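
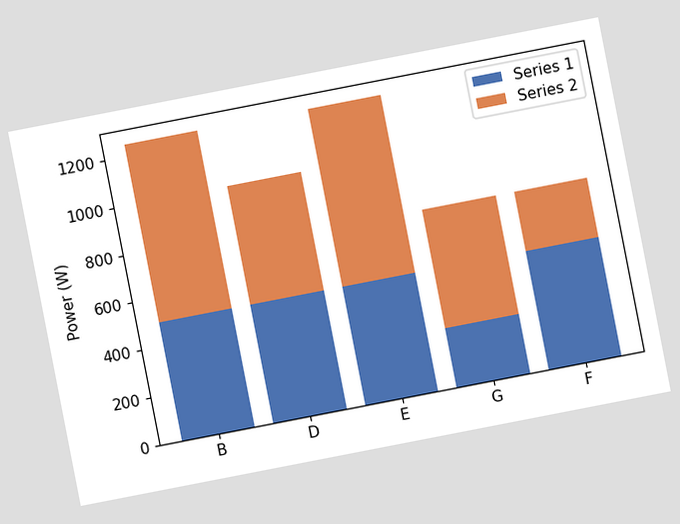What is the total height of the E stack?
1250W

The chart is tilted about 11° counter-clockwise. The E stack's top reaches 1250W on the y-axis.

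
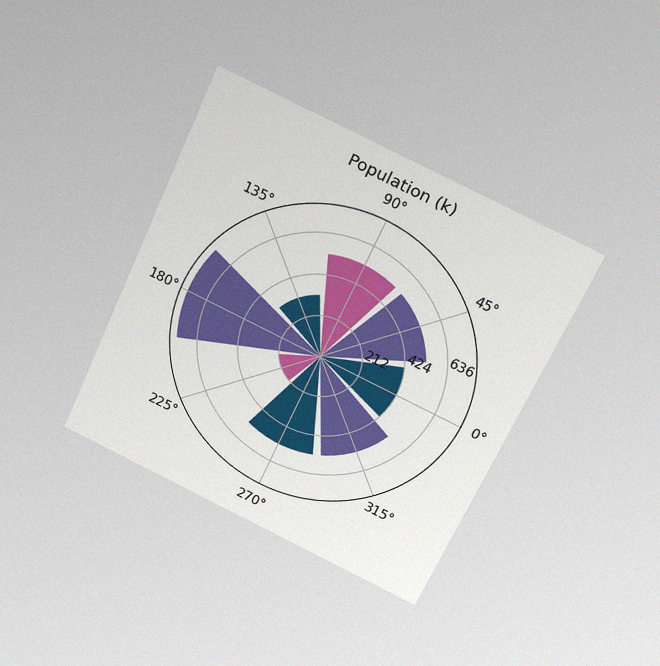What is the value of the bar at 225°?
212k

The chart is tilted about 24° clockwise and viewed slightly from above, with some photo noise. The bar at 225° reaches 212k on the radial axis.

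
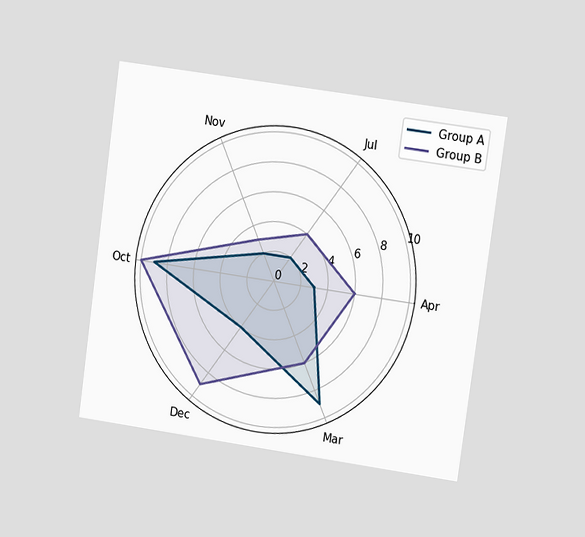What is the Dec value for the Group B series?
The chart is tilted about 8° clockwise and viewed at a slight angle. On the Dec axis, Group B reaches 9.

9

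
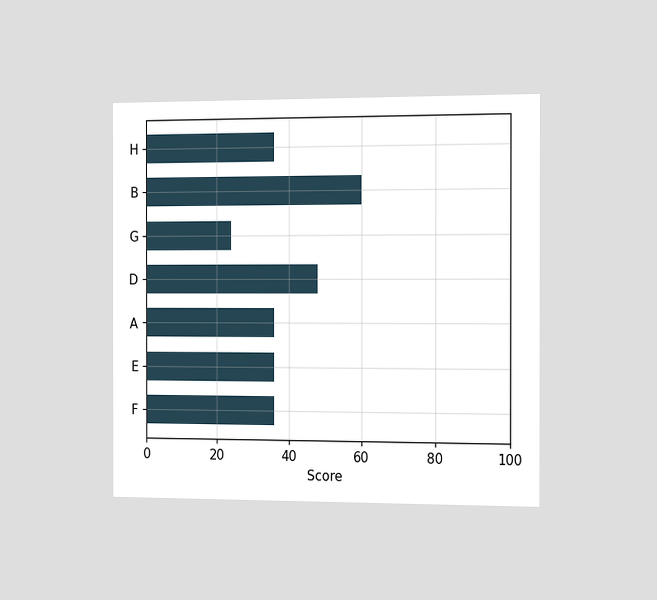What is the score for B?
The chart is viewed slightly from the right. Reading along the chart's x-axis, the B bar reaches 60.

60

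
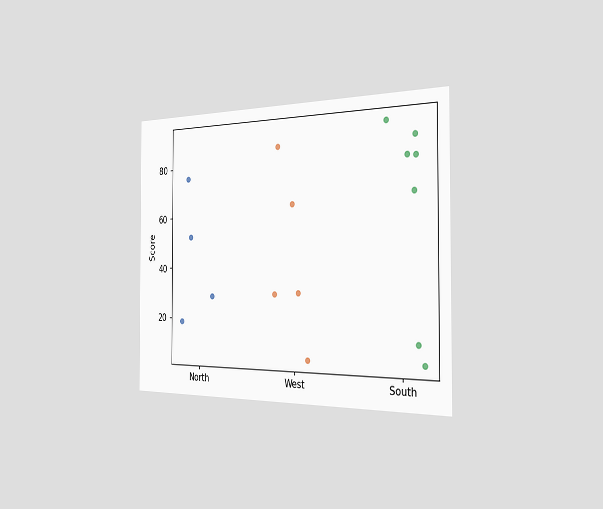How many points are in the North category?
The chart is viewed slightly from the right. Counting the markers in the North column gives 4.

4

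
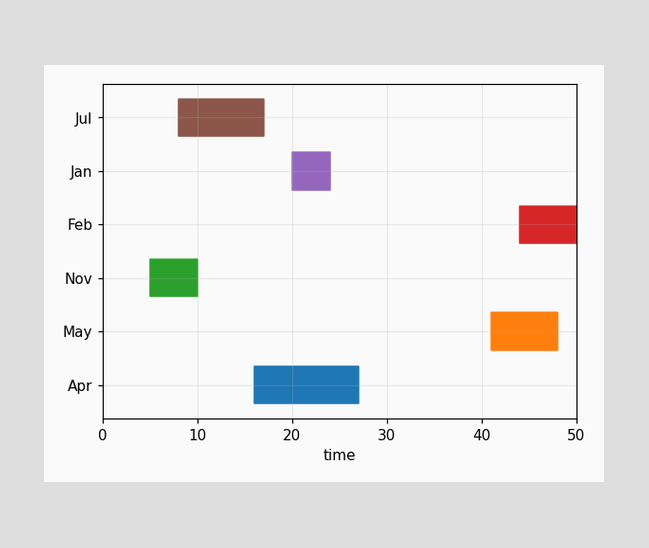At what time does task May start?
The May bar begins at t=41.

41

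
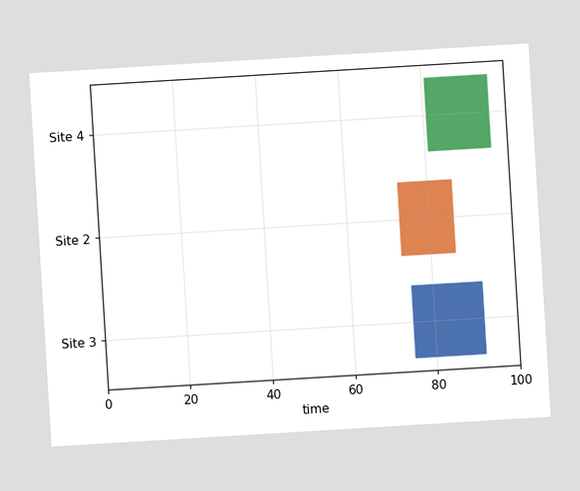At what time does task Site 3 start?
The chart is tilted about 3° counter-clockwise. The Site 3 bar begins at t=75.

75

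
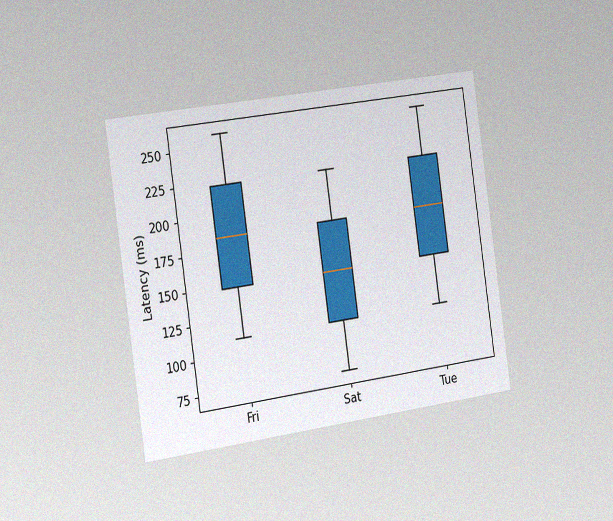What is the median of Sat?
The chart is tilted about 8° counter-clockwise and viewed slightly from the left, with some photo noise. The median line in the Sat box sits at 148ms.

148ms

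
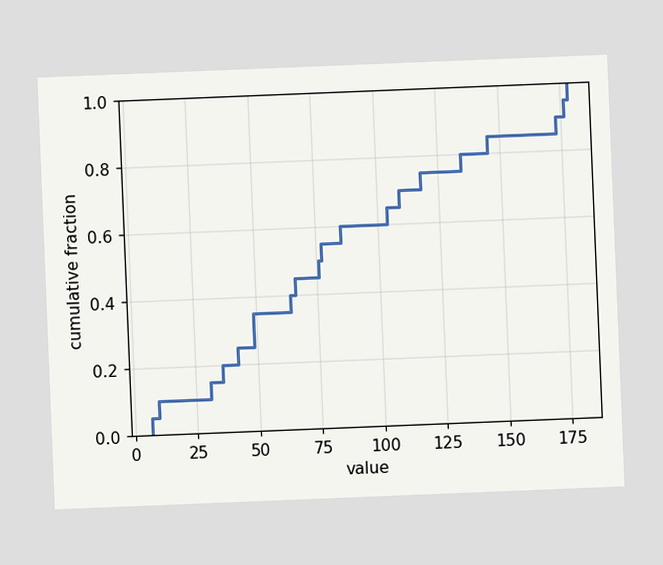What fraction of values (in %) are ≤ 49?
35%

The chart is tilted about 2° counter-clockwise. At x=49 the ECDF step is at 35%.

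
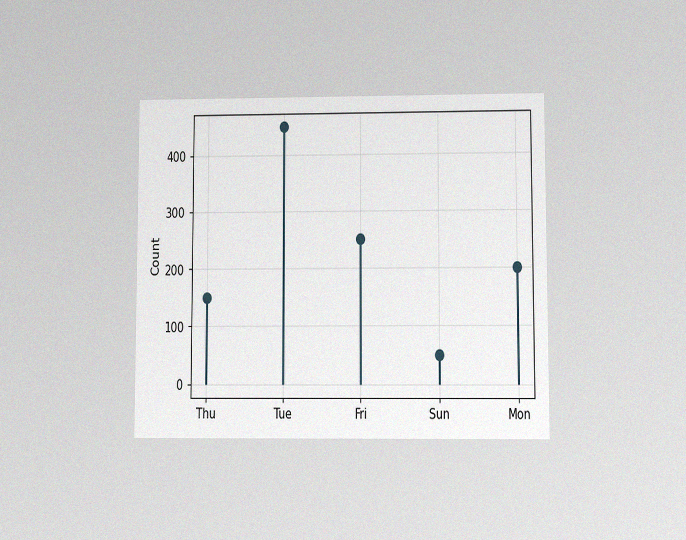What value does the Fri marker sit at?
The chart is viewed at a slight angle, with some photo noise. The Fri marker sits at 250.

250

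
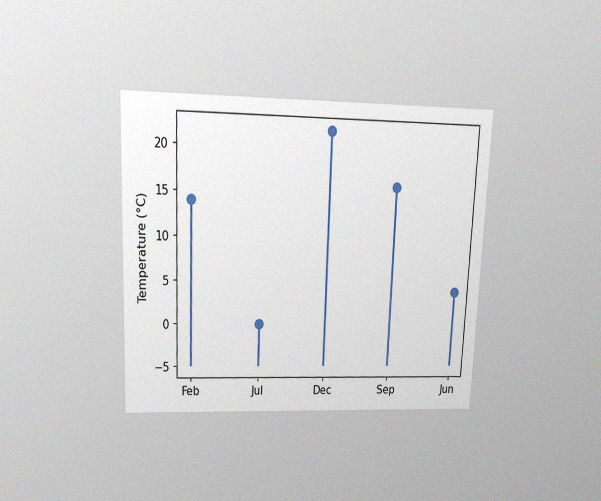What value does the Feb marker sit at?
The chart is tilted about 2° clockwise and viewed at a slight angle, with some photo noise. The Feb marker sits at 14°C.

14°C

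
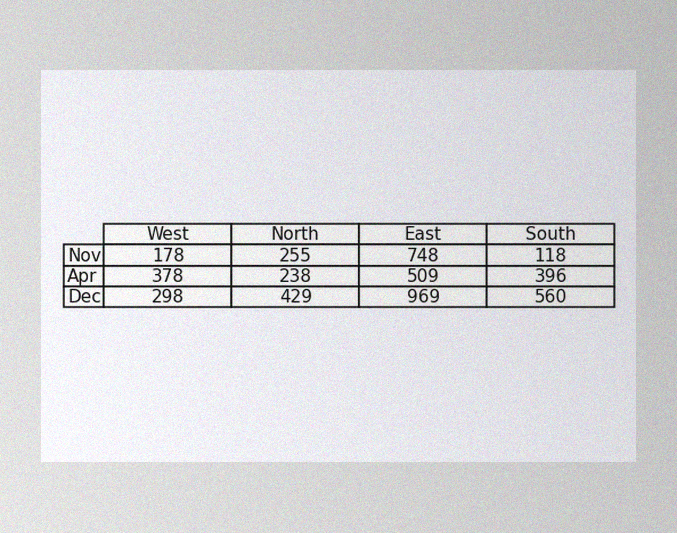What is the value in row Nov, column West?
178

The image has some photo noise and uneven lighting. The (Nov, West) cell reads 178.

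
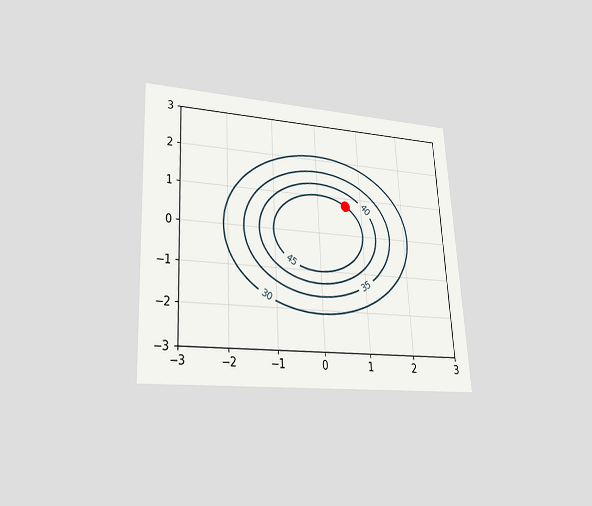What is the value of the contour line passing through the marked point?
45

The chart is tilted about 3° counter-clockwise and viewed at a slight angle. The marked point sits on the contour labelled 45.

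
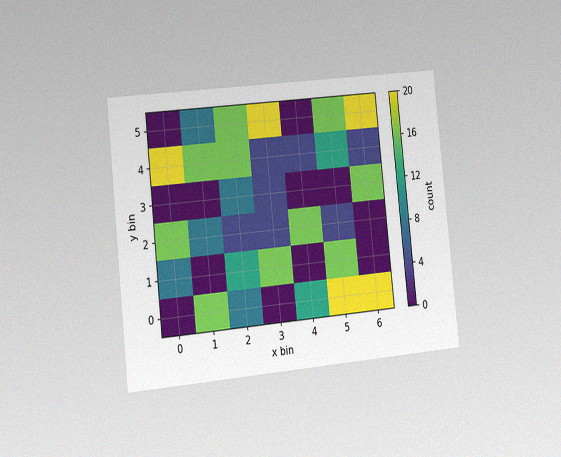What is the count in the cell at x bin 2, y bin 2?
The chart is tilted about 6° counter-clockwise and viewed slightly from the left, with some photo noise. Matching the cell (2, 2) against the colorbar gives 4.

4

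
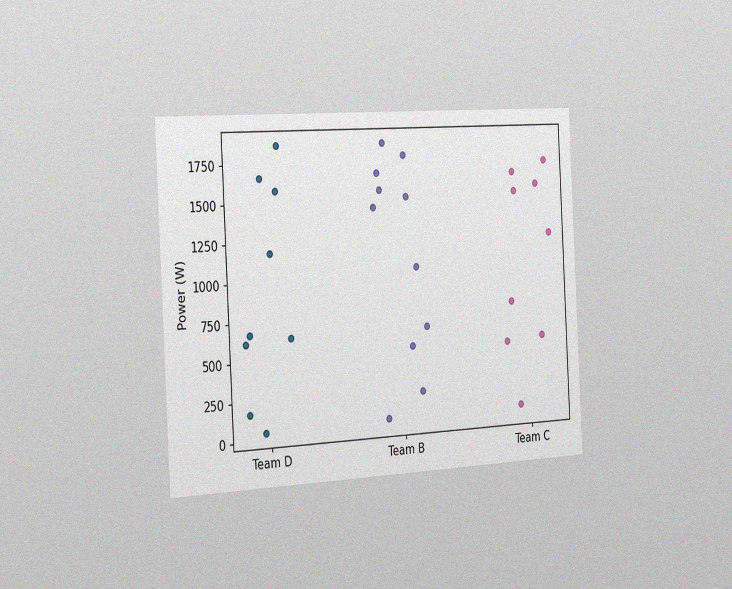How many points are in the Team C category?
9

The chart is tilted about 3° counter-clockwise and viewed slightly from the left, with some photo noise. Counting the markers in the Team C column gives 9.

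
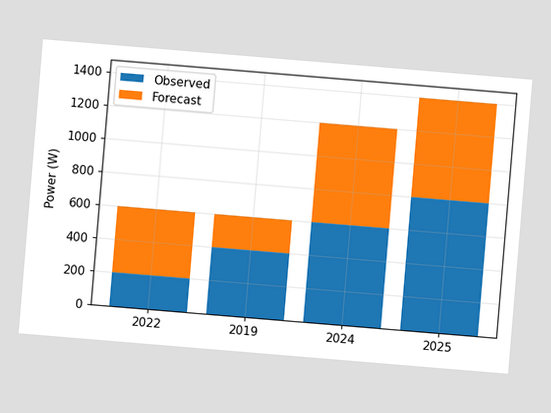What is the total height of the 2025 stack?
1400W

The chart is tilted about 5° clockwise. The 2025 stack's top reaches 1400W on the y-axis.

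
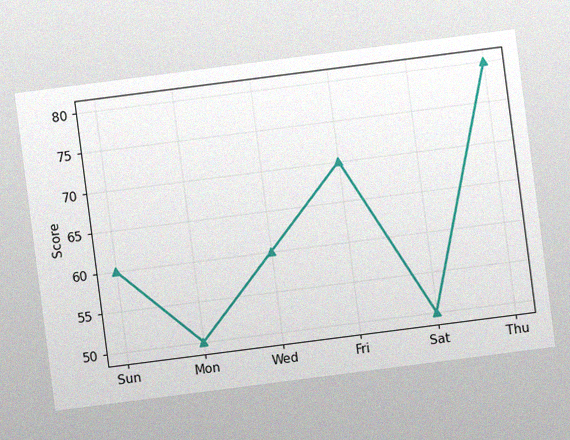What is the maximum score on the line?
The chart is tilted about 7° counter-clockwise, with some photo noise. The highest point is at Thu, and reading across to the y-axis gives 80.

80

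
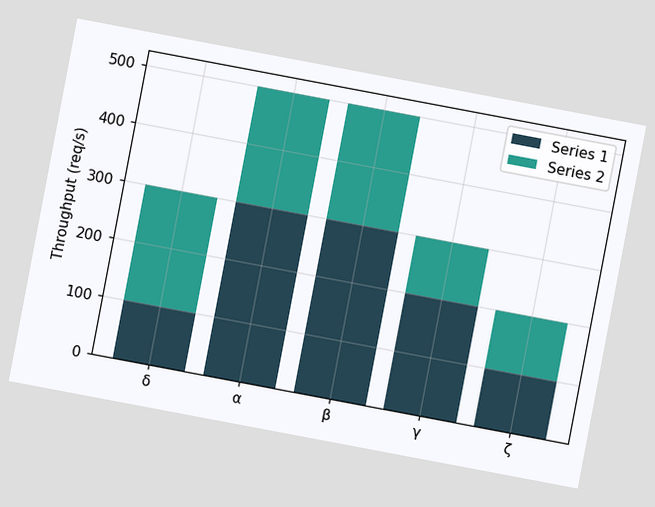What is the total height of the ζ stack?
200req/s

The chart is tilted about 11° clockwise. The ζ stack's top reaches 200req/s on the y-axis.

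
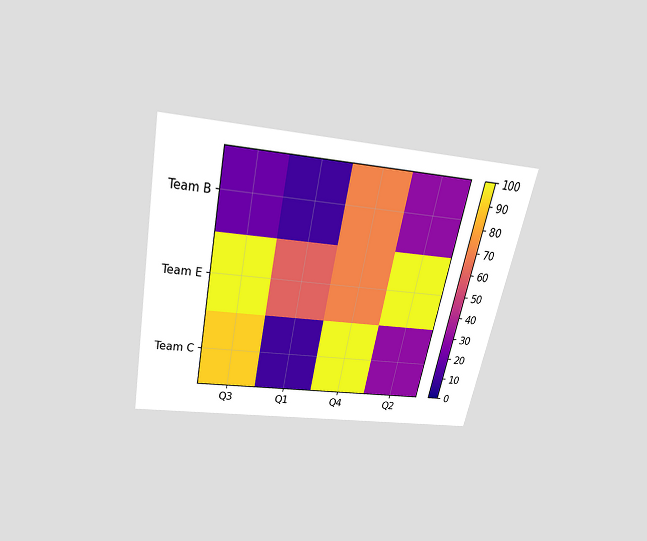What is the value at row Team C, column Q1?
10

The chart is tilted about 11° clockwise and viewed slightly from above. Matching cell (Team C, Q1) against the colorbar gives 10.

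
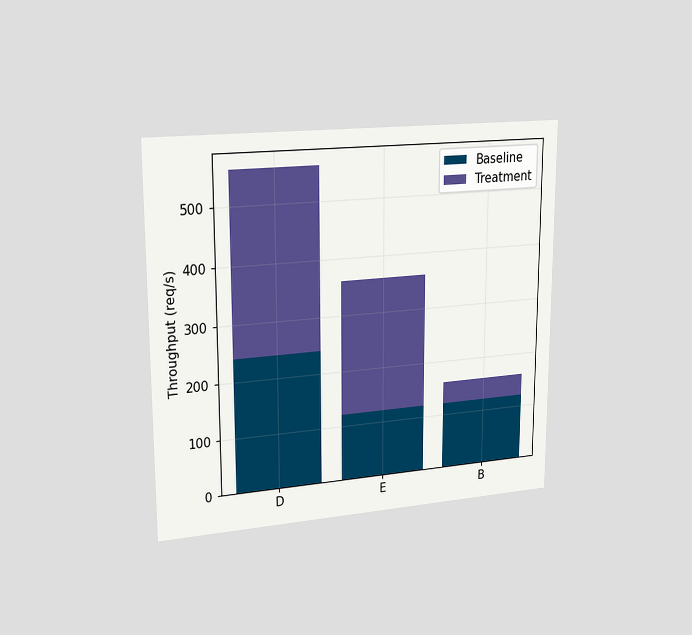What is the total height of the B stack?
The chart is viewed slightly from the left. The B stack's top reaches 160req/s on the y-axis.

160req/s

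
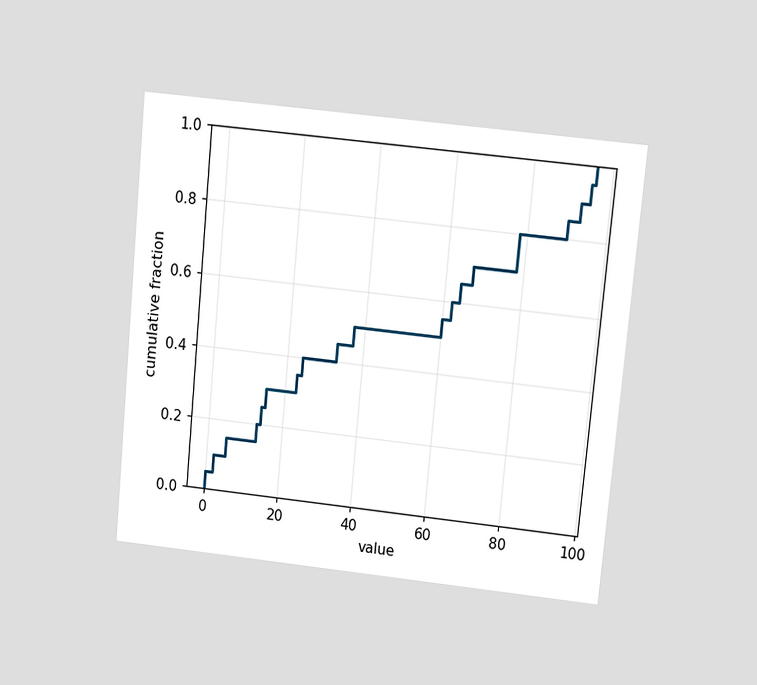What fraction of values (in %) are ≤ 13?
20%

The chart is tilted about 5° clockwise and viewed slightly from above. At x=13 the ECDF step is at 20%.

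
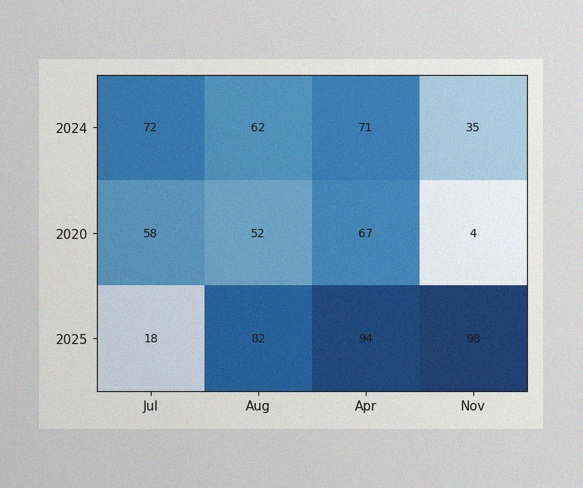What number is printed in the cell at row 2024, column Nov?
35

The image has some photo noise and uneven lighting. The (2024, Nov) cell reads 35.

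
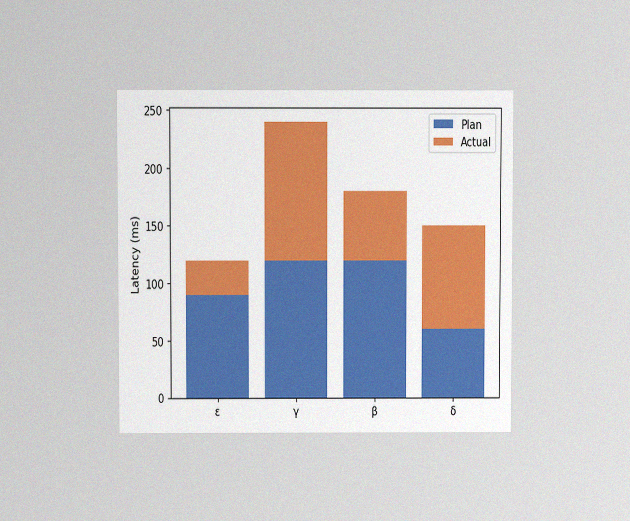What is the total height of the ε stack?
120ms

The chart is viewed at a slight angle, with some photo noise. The ε stack's top reaches 120ms on the y-axis.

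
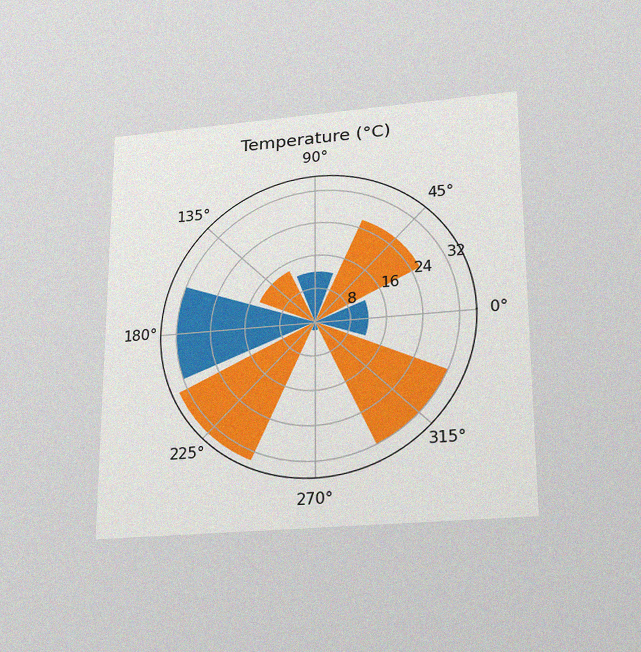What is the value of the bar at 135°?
14°C

The chart is viewed slightly from below, with some photo noise. The bar at 135° reaches 14°C on the radial axis.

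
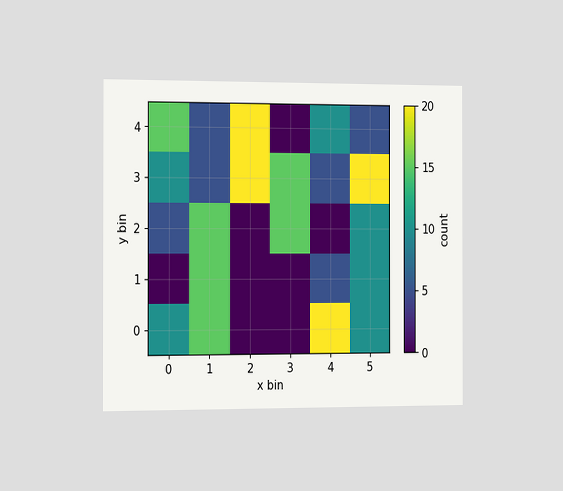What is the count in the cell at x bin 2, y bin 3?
20

The chart is viewed slightly from the left. Matching the cell (2, 3) against the colorbar gives 20.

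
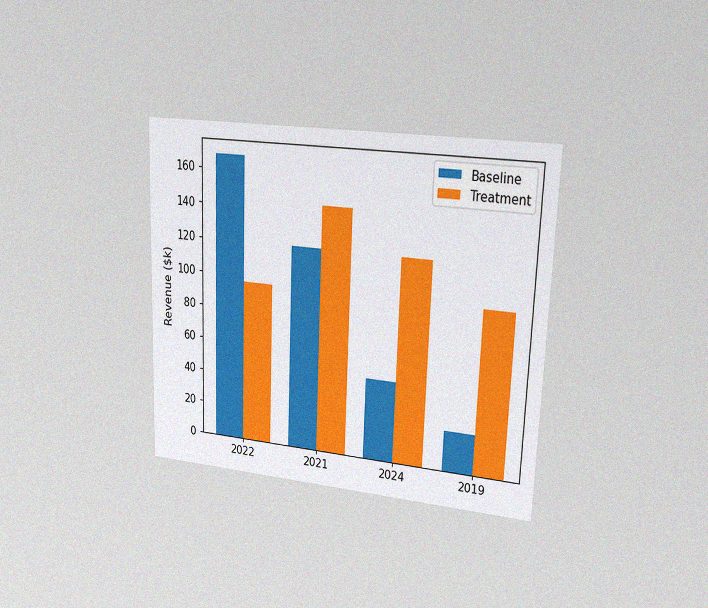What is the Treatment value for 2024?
The chart is tilted about 2° clockwise and viewed slightly from the right, with some photo noise. The Treatment bar at 2024 reaches $120k on the y-axis.

$120k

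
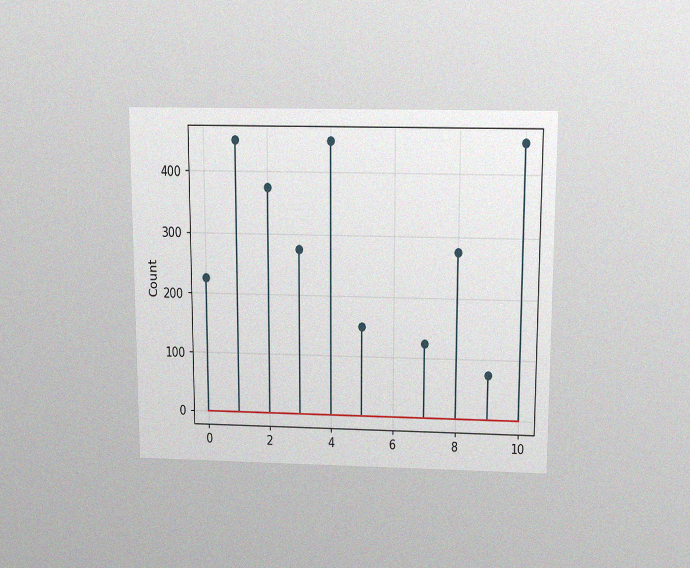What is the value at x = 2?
The chart is viewed slightly from above, with some photo noise. The stem at x=2 reaches 375.

375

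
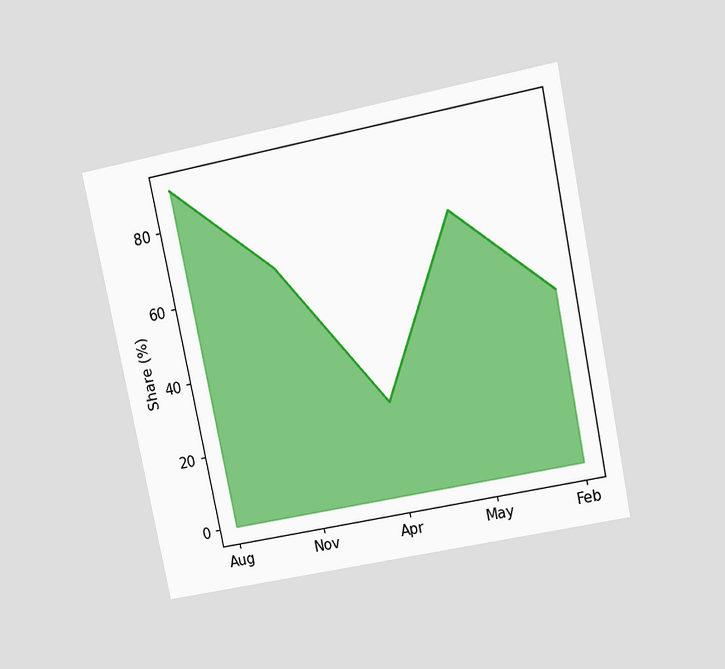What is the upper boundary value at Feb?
The chart is tilted about 11° counter-clockwise and viewed at a slight angle. At Feb the upper boundary is at 45%.

45%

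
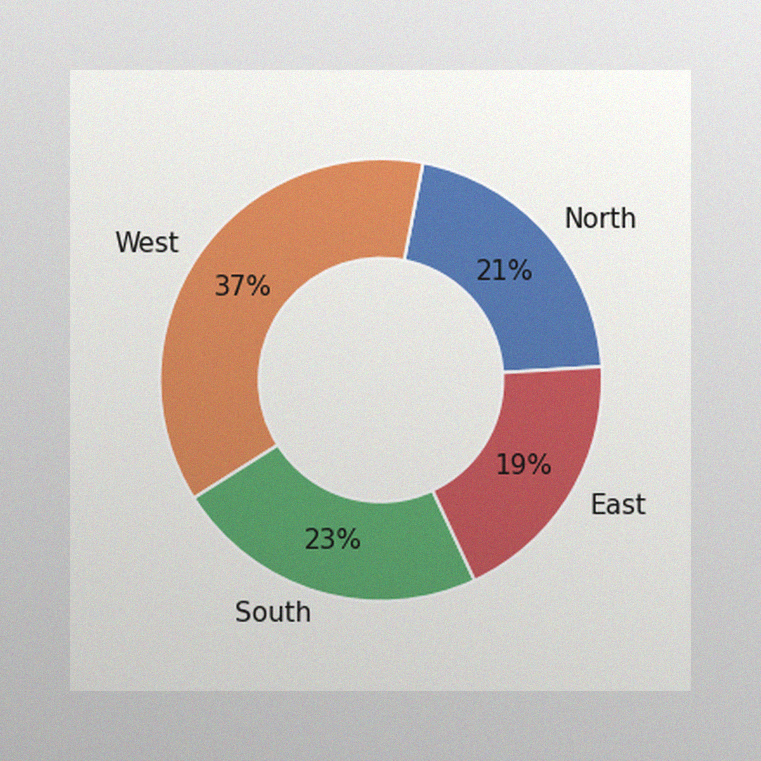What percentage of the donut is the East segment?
19%

The image has some photo noise and uneven lighting. The East segment takes up 19% of the ring.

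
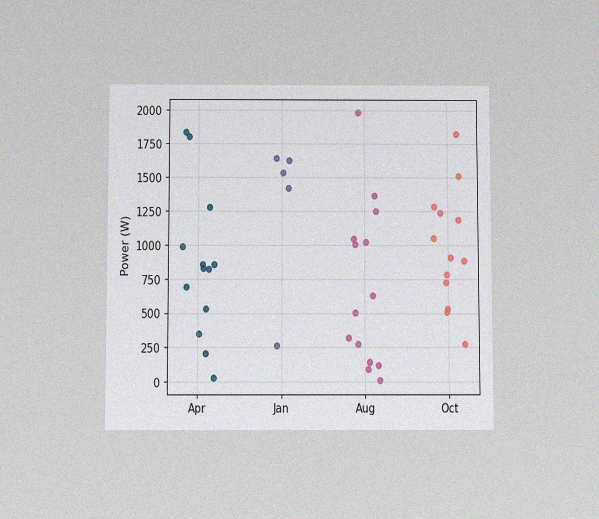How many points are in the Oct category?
13

The chart is viewed slightly from below, with some photo noise. Counting the markers in the Oct column gives 13.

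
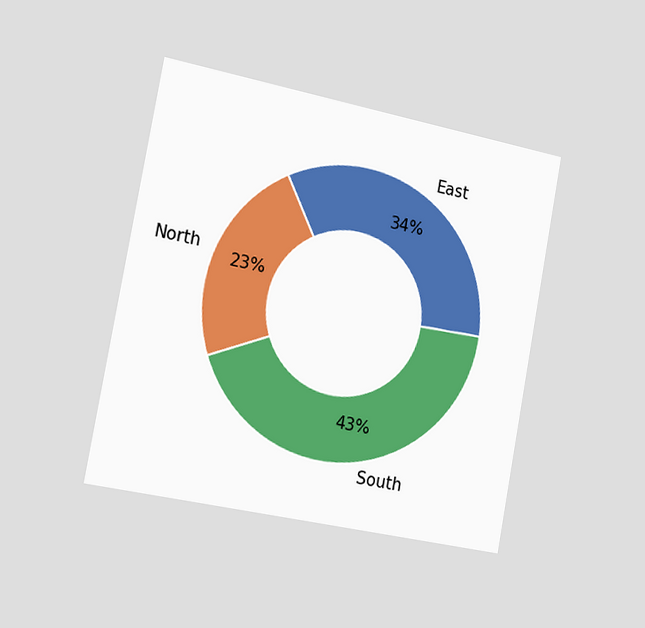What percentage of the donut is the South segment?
43%

The chart is tilted about 11° clockwise and viewed slightly from the left. The South segment takes up 43% of the ring.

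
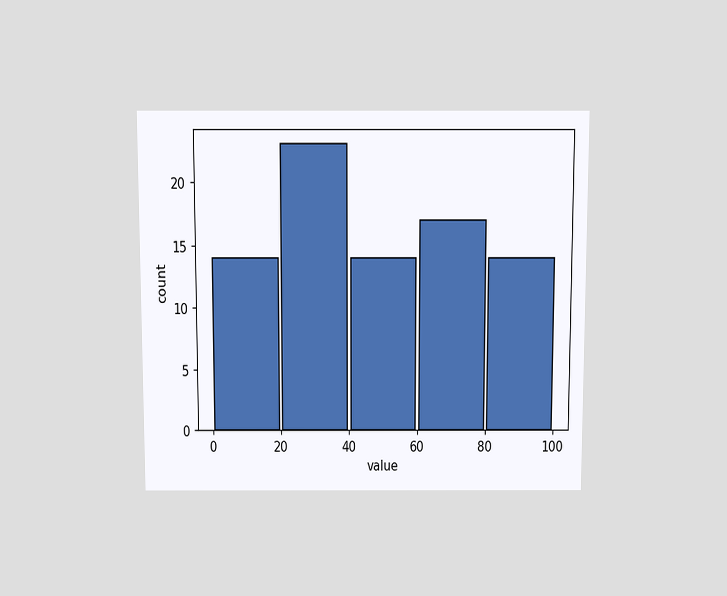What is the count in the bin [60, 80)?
The chart is viewed slightly from above. The [60, 80) bin has height 17.

17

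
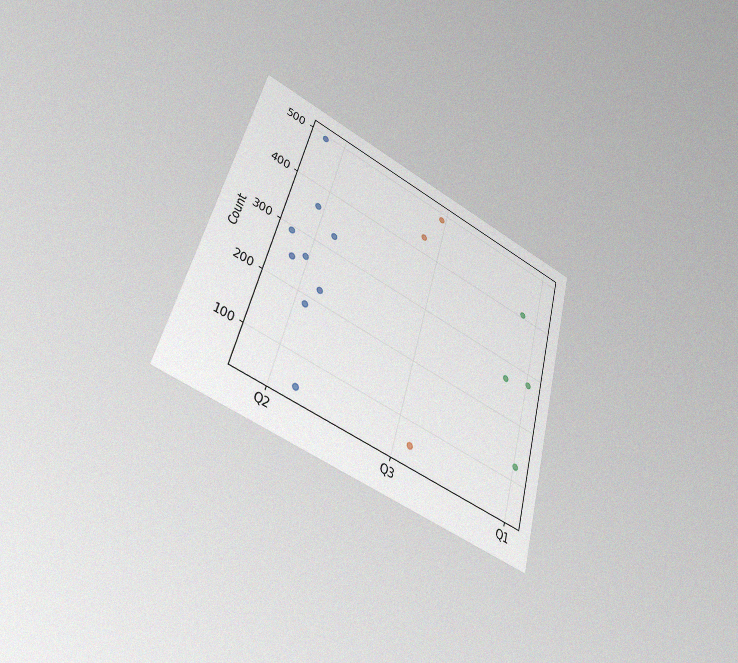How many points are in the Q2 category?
The chart is tilted about 16° clockwise and viewed at a slight angle, with some photo noise. Counting the markers in the Q2 column gives 9.

9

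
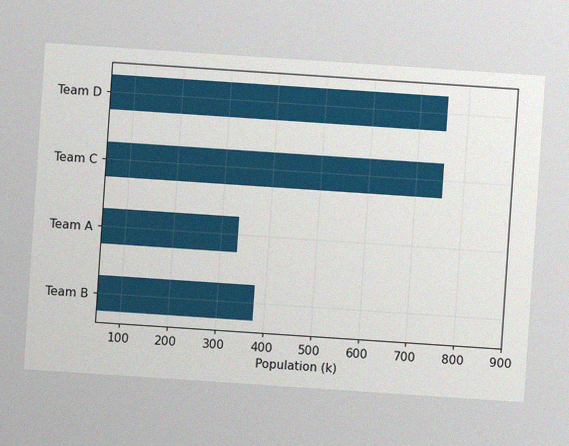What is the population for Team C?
756k

The chart is tilted about 4° clockwise, with some photo noise. Reading along the chart's x-axis, the Team C bar reaches 756k.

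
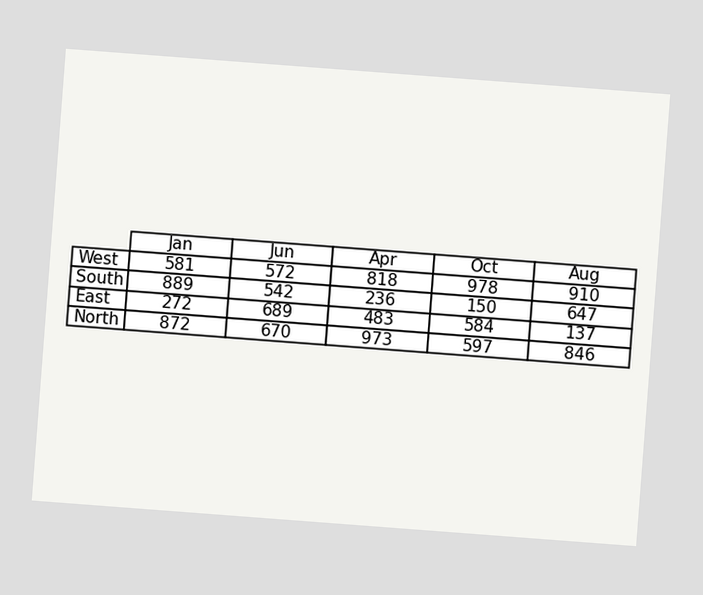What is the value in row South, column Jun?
The chart is tilted about 4° clockwise. The (South, Jun) cell reads 542.

542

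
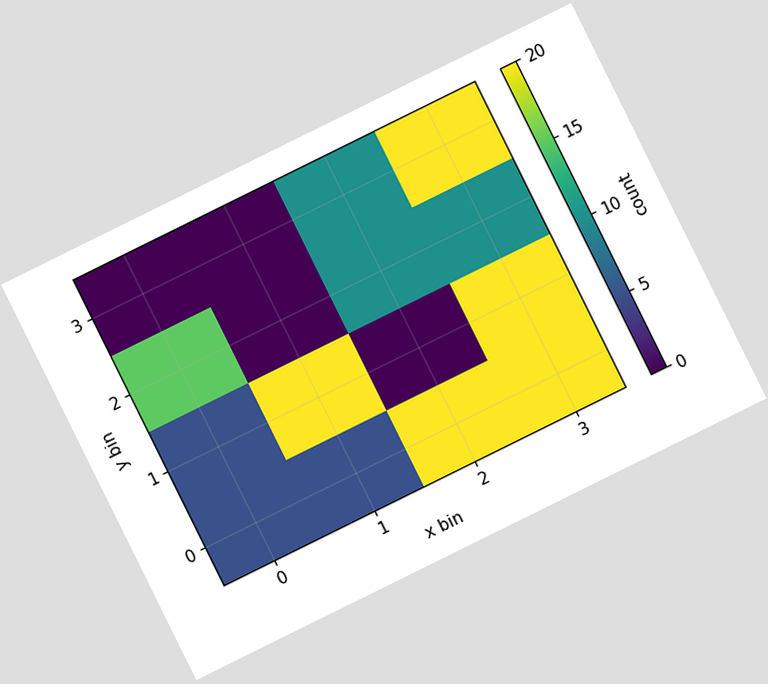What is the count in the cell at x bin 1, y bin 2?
The chart is tilted about 26° counter-clockwise. Matching the cell (1, 2) against the colorbar gives 0.

0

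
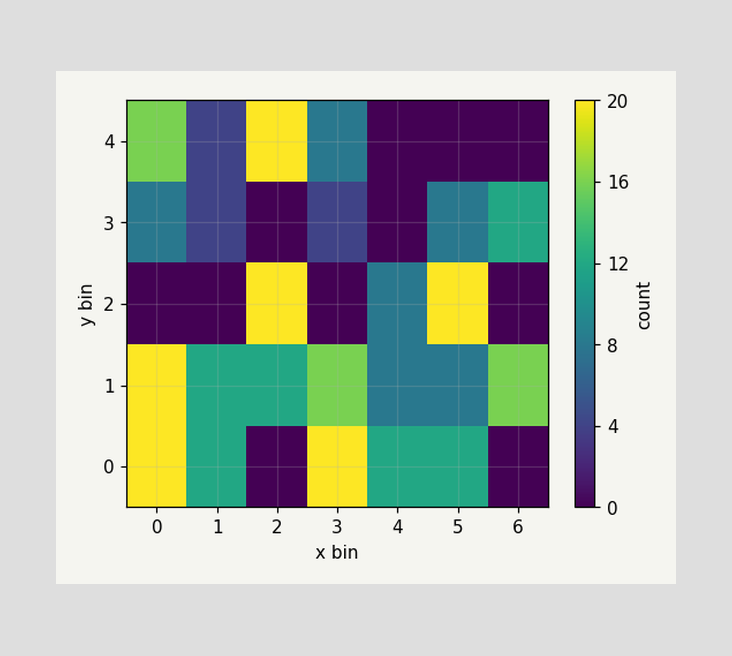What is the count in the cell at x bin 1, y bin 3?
Matching the cell (1, 3) against the colorbar gives 4.

4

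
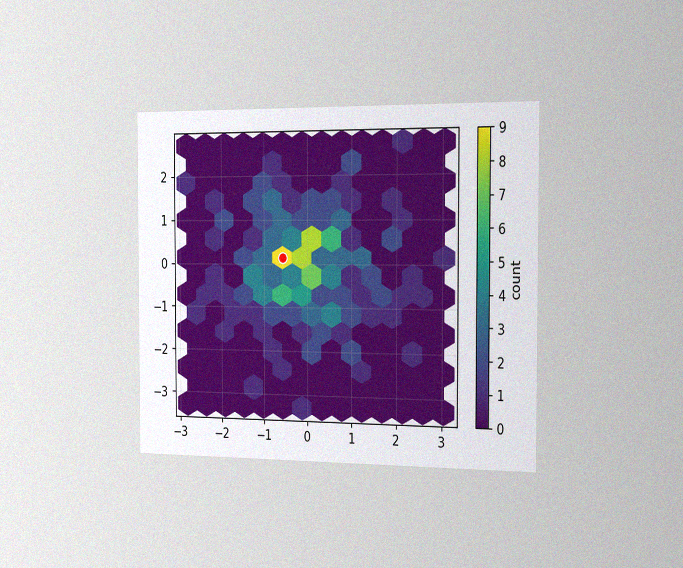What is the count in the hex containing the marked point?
9

The chart is viewed slightly from the right, with some photo noise. The marked hex reads 9 on the colorbar.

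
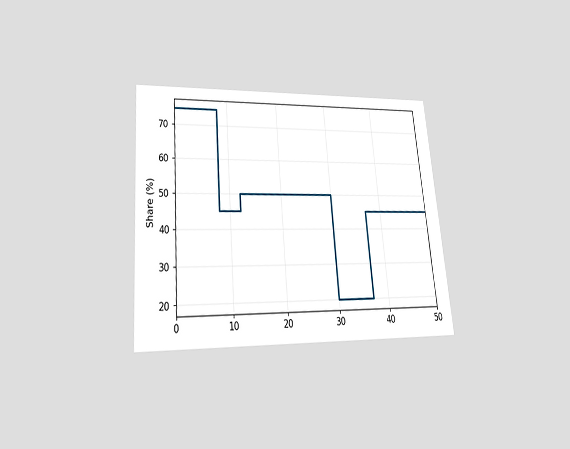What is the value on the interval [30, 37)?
The chart is tilted about 5° counter-clockwise and viewed slightly from below. On [30, 37) the step sits at 20%.

20%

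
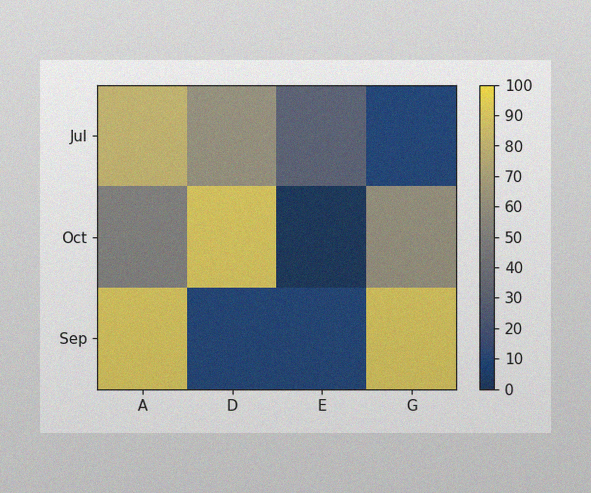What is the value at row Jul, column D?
60

The image has some photo noise and uneven lighting. Matching cell (Jul, D) against the colorbar gives 60.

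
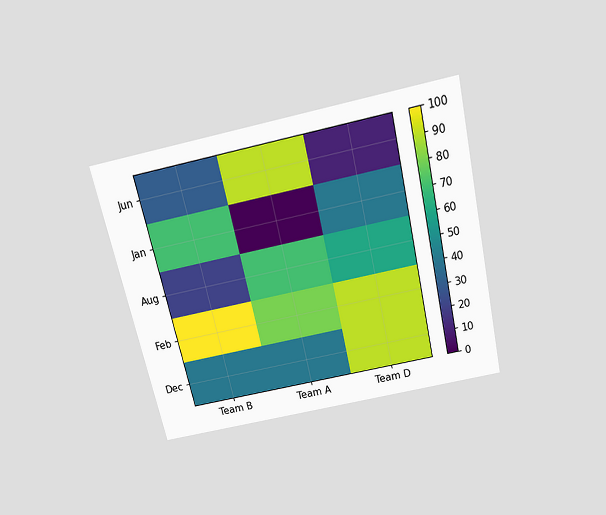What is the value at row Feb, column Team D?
The chart is tilted about 13° counter-clockwise and viewed slightly from above. Matching cell (Feb, Team D) against the colorbar gives 90.

90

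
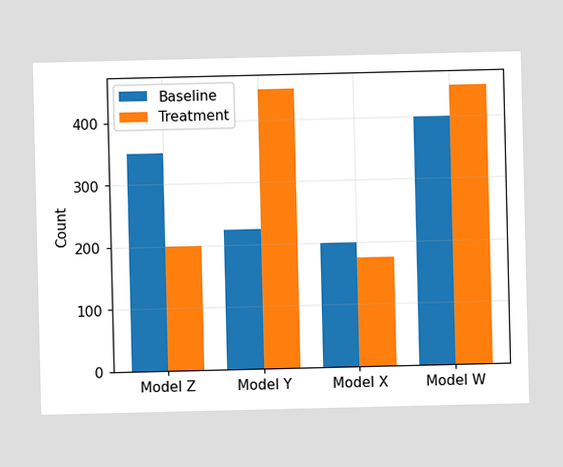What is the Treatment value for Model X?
The Treatment bar at Model X reaches 175 on the y-axis.

175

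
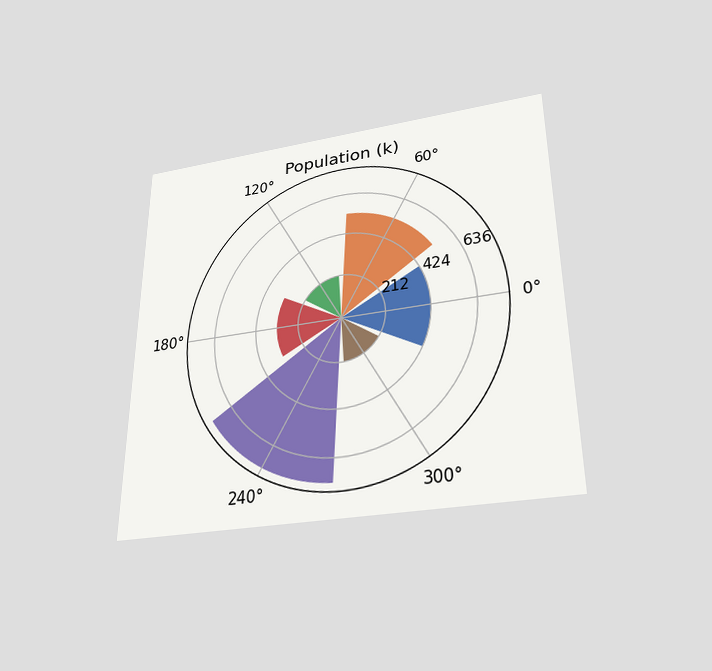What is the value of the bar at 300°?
The chart is viewed slightly from below. The bar at 300° reaches 212k on the radial axis.

212k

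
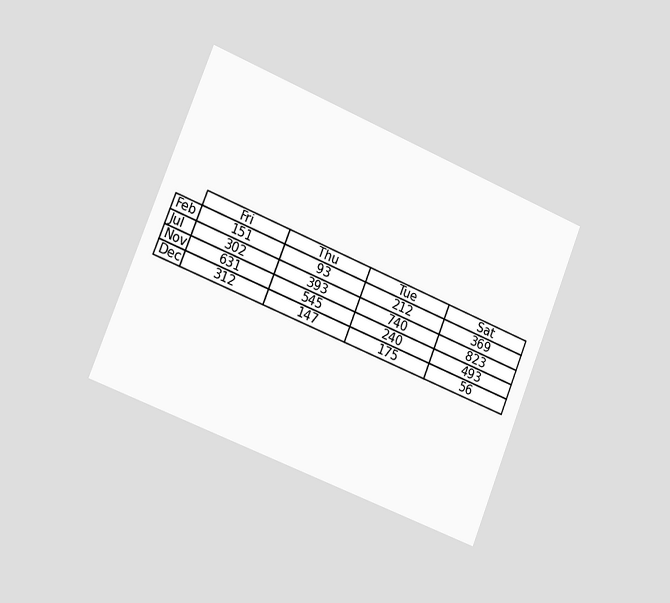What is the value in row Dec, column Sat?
56

The chart is tilted about 22° clockwise and viewed slightly from the left. The (Dec, Sat) cell reads 56.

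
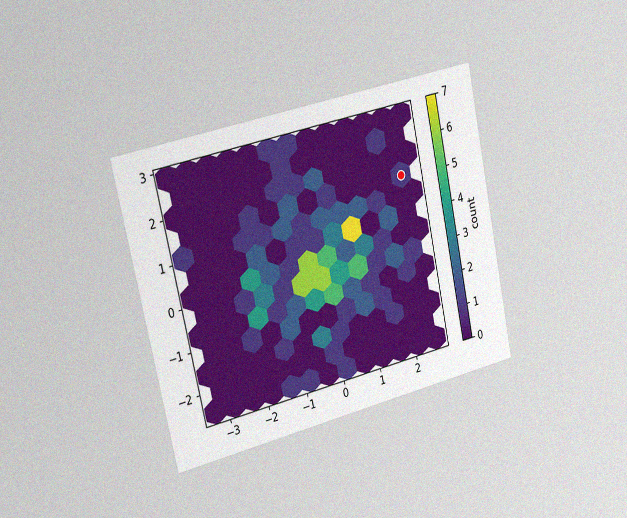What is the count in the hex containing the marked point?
1

The chart is tilted about 12° counter-clockwise and viewed slightly from the left, with some photo noise. The marked hex reads 1 on the colorbar.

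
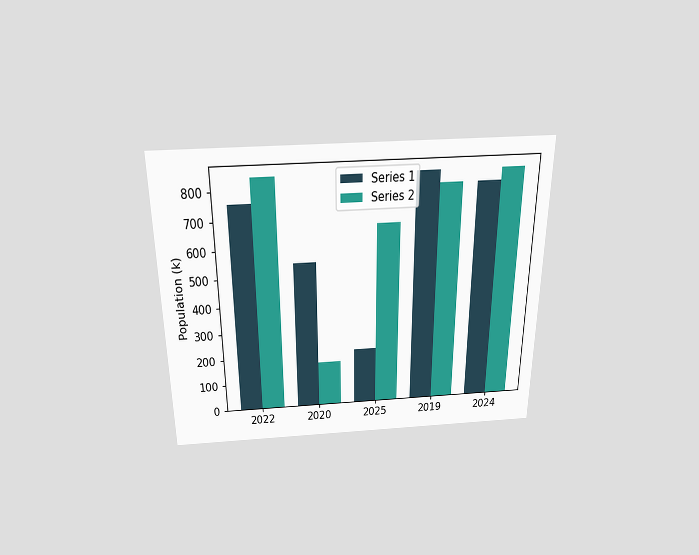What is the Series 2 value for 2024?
840k

The chart is viewed slightly from above. The Series 2 bar at 2024 reaches 840k on the y-axis.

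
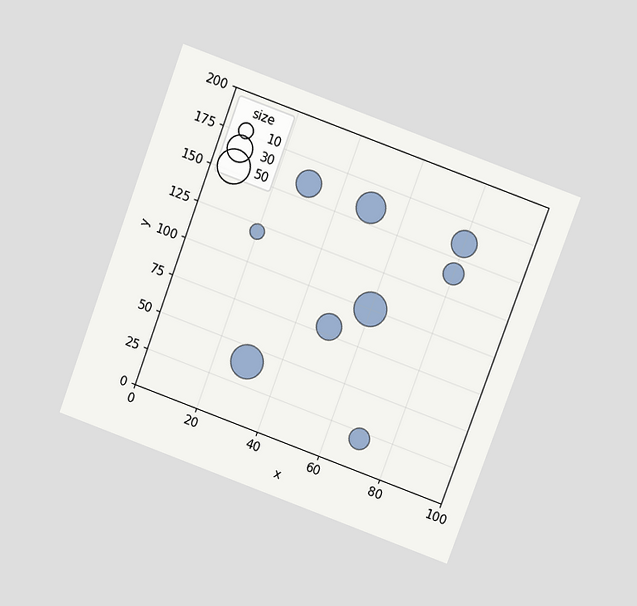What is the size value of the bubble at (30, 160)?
The chart is tilted about 20° clockwise and viewed at a slight angle. Matching the bubble at (30, 160) against the size legend gives 30.

30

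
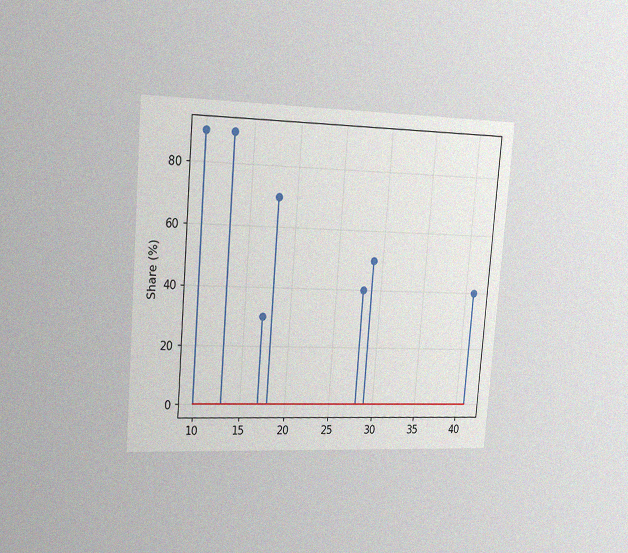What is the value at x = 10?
The chart is tilted about 5° clockwise and viewed slightly from the left, with some photo noise. The stem at x=10 reaches 90%.

90%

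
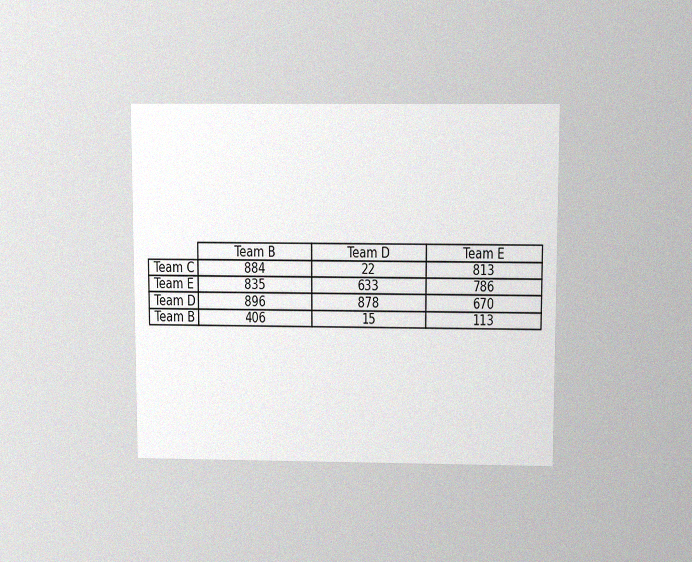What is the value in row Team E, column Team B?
The chart is viewed slightly from above, with some photo noise. The (Team E, Team B) cell reads 835.

835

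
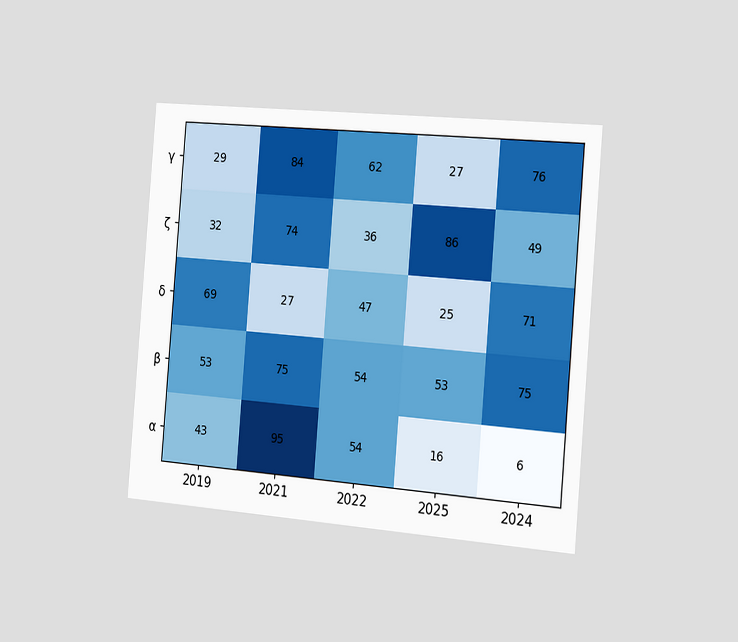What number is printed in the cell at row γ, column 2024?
76

The chart is tilted about 5° clockwise and viewed slightly from the right. The (γ, 2024) cell reads 76.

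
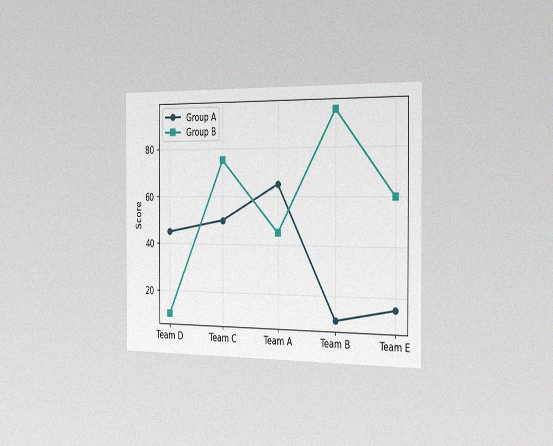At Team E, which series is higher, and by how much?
The chart is viewed slightly from the right, with some photo noise. At Team E, Group B sits above the other line by 45.

Group B, by 45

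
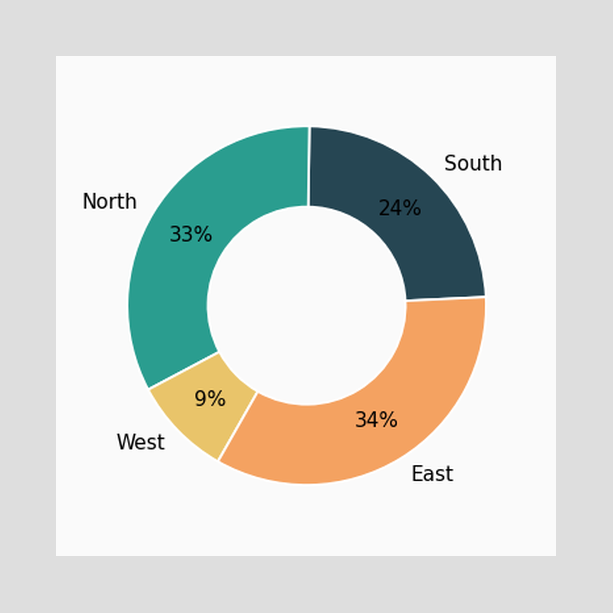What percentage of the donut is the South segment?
24%

The South segment takes up 24% of the ring.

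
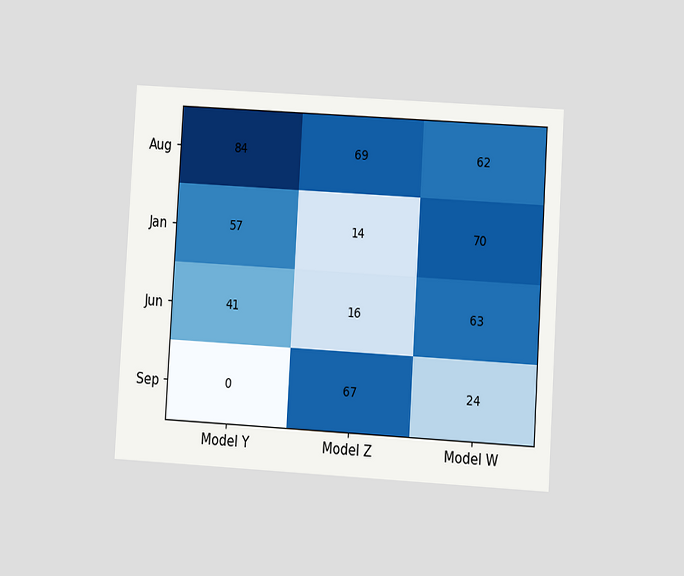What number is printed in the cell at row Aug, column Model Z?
69

The chart is tilted about 3° clockwise and viewed at a slight angle. The (Aug, Model Z) cell reads 69.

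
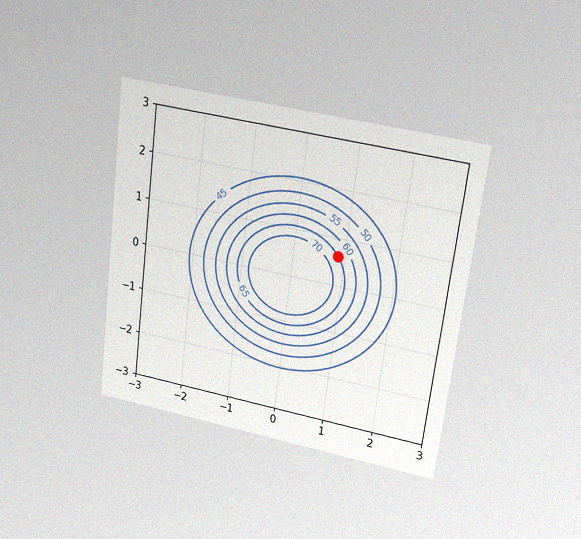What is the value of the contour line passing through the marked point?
65

The chart is tilted about 7° clockwise and viewed at a slight angle, with some photo noise. The marked point sits on the contour labelled 65.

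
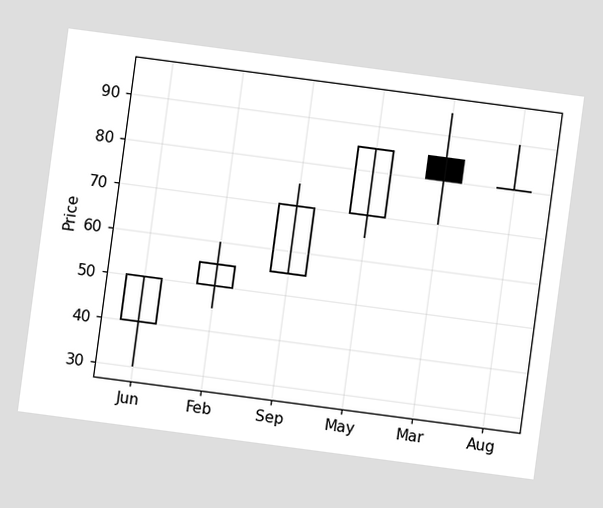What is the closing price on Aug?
The chart is tilted about 8° clockwise. The Aug candle closes at 80.

80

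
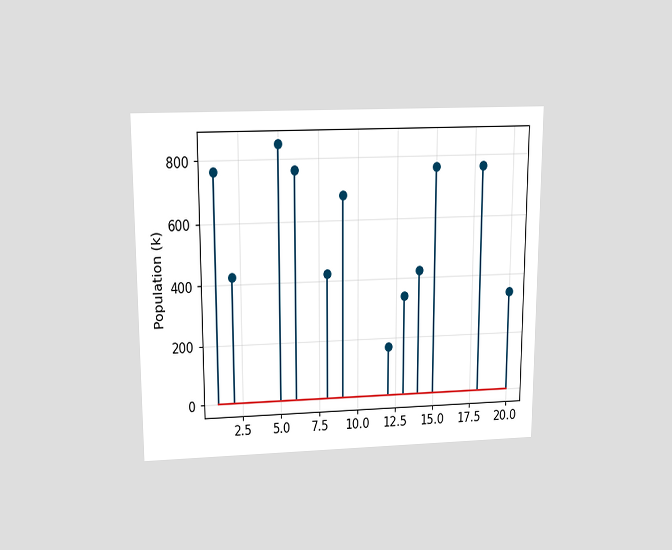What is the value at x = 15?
765k

The chart is viewed slightly from above. The stem at x=15 reaches 765k.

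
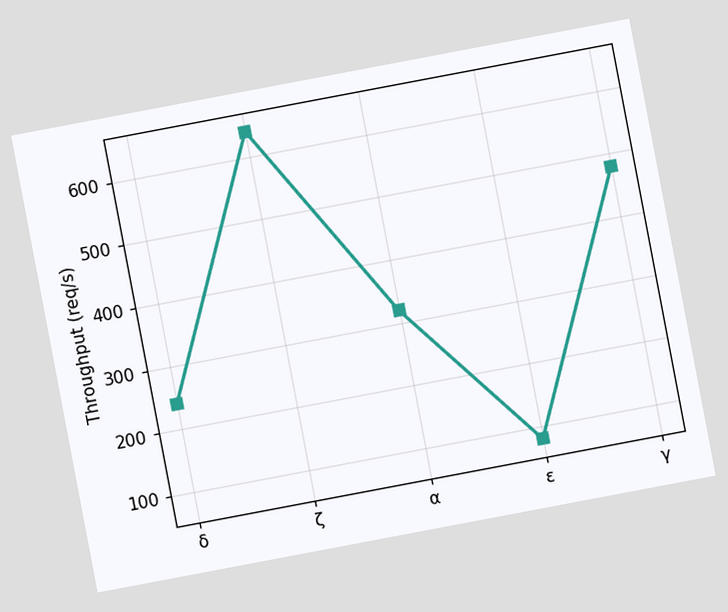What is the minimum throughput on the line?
The chart is tilted about 11° counter-clockwise. The lowest point is at ε, and reading across to the y-axis gives 80req/s.

80req/s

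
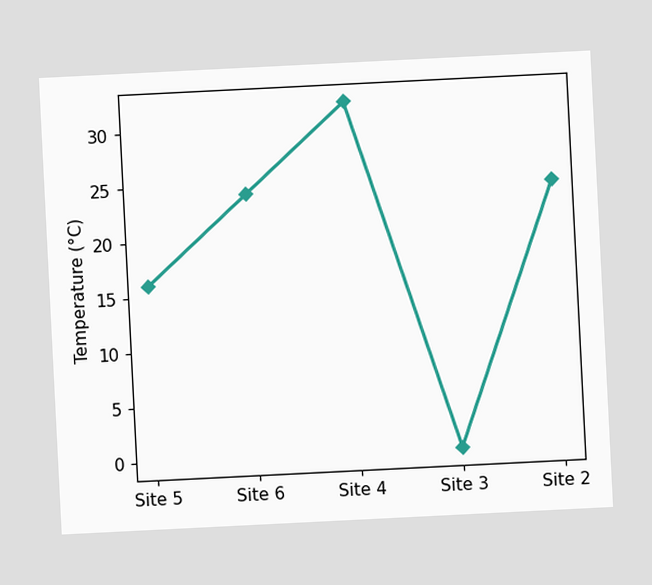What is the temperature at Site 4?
The chart is tilted about 3° counter-clockwise. At Site 4, the line is at 32°C.

32°C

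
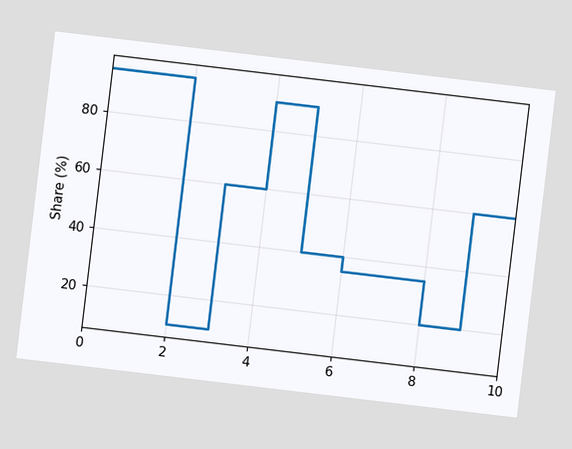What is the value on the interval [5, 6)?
40%

The chart is tilted about 7° clockwise. On [5, 6) the step sits at 40%.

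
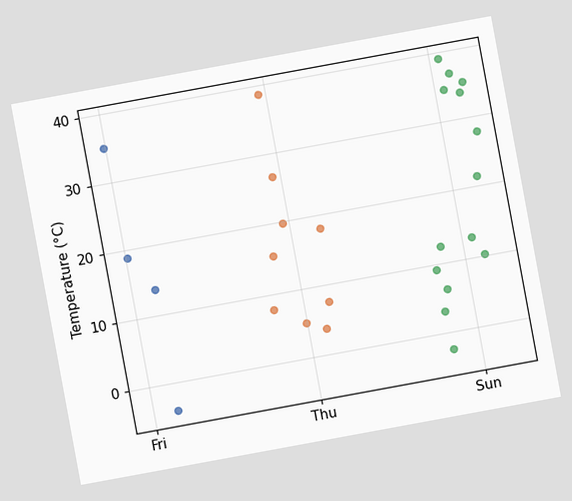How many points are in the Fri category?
4

The chart is tilted about 10° counter-clockwise. Counting the markers in the Fri column gives 4.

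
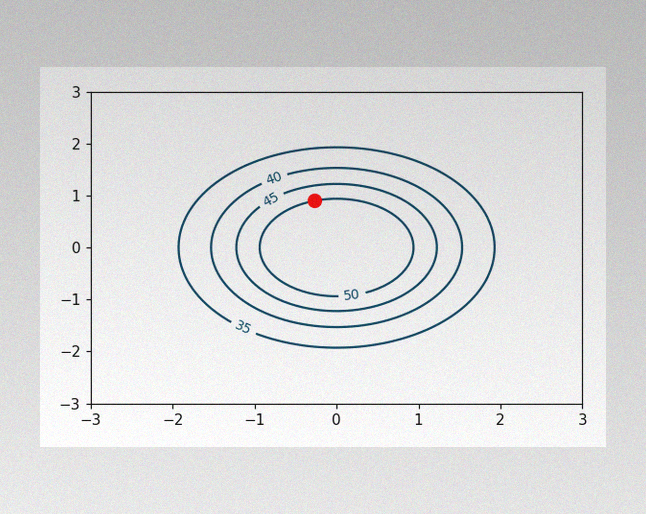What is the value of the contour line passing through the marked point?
50

The image has some photo noise and uneven lighting. The marked point sits on the contour labelled 50.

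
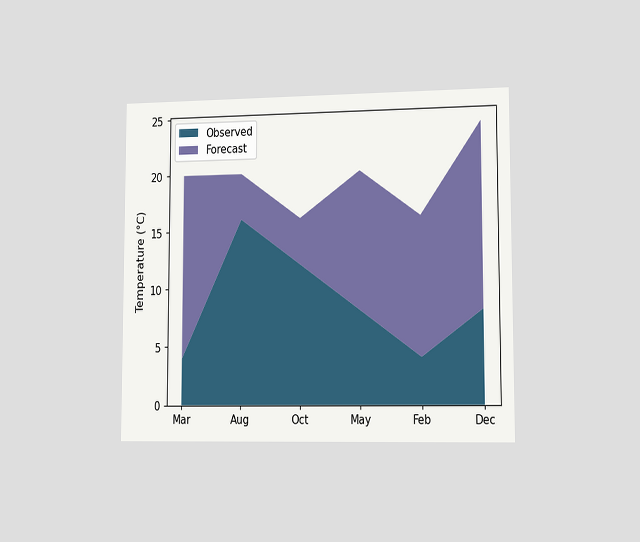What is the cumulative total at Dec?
24°C

The chart is viewed slightly from the right. The stacked total at Dec reaches 24°C.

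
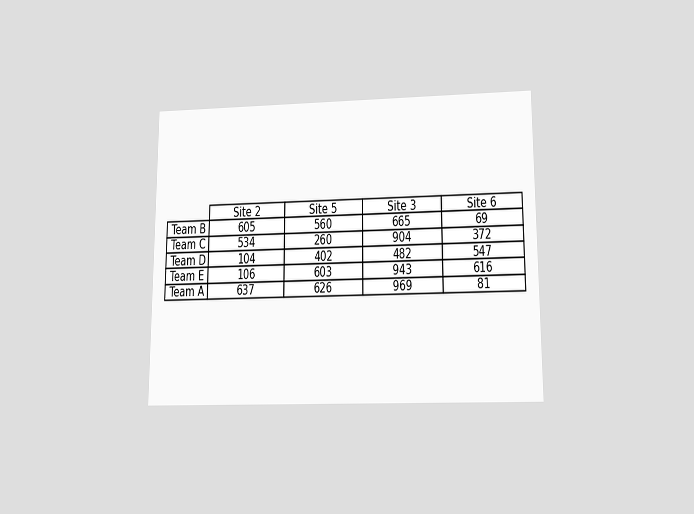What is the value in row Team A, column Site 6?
The chart is viewed slightly from below. The (Team A, Site 6) cell reads 81.

81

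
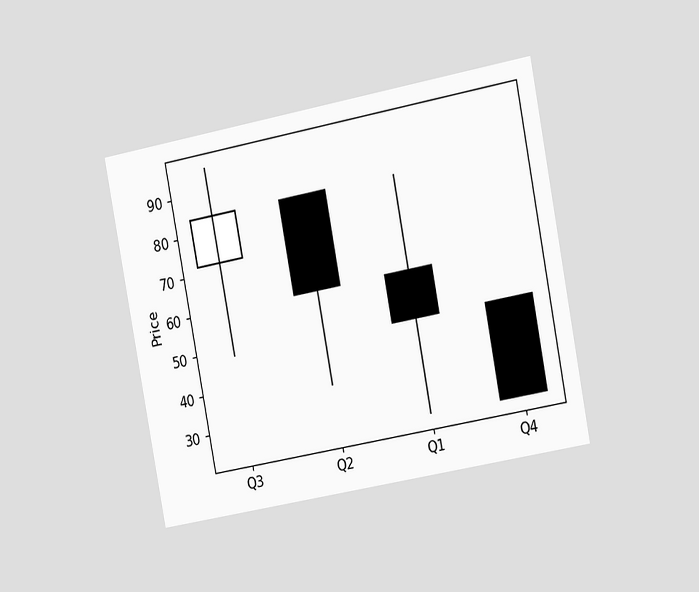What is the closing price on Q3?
84

The chart is tilted about 11° counter-clockwise and viewed slightly from the right. The Q3 candle closes at 84.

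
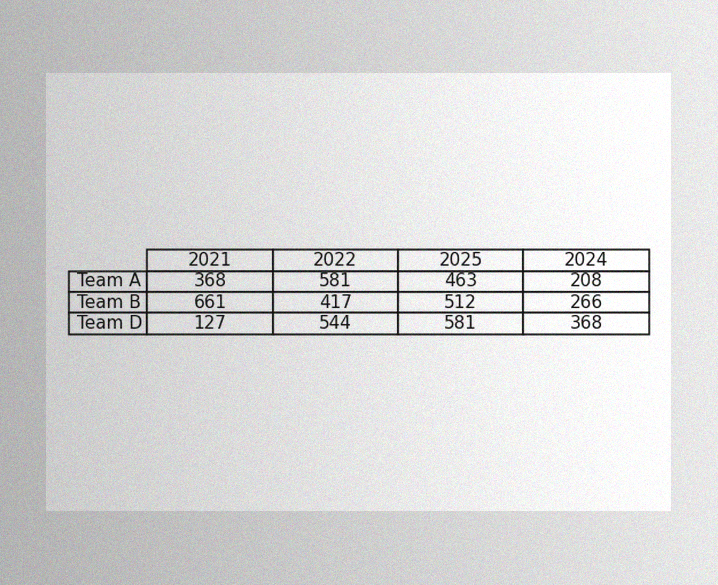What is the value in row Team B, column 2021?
661

The image has some photo noise and uneven lighting. The (Team B, 2021) cell reads 661.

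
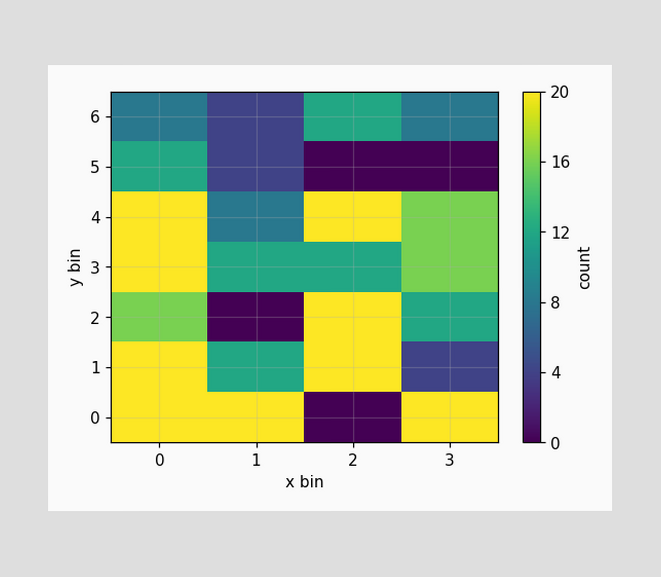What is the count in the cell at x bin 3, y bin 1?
4

Matching the cell (3, 1) against the colorbar gives 4.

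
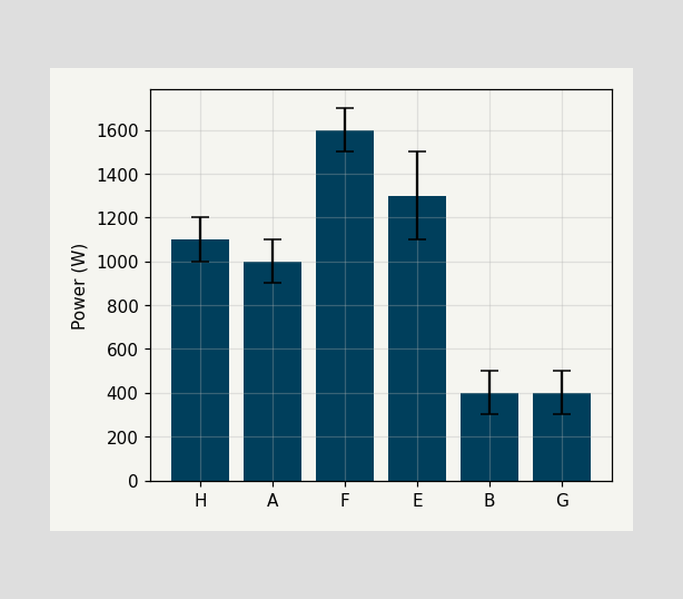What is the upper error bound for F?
The F bar's upper whisker reaches 1700W.

1700W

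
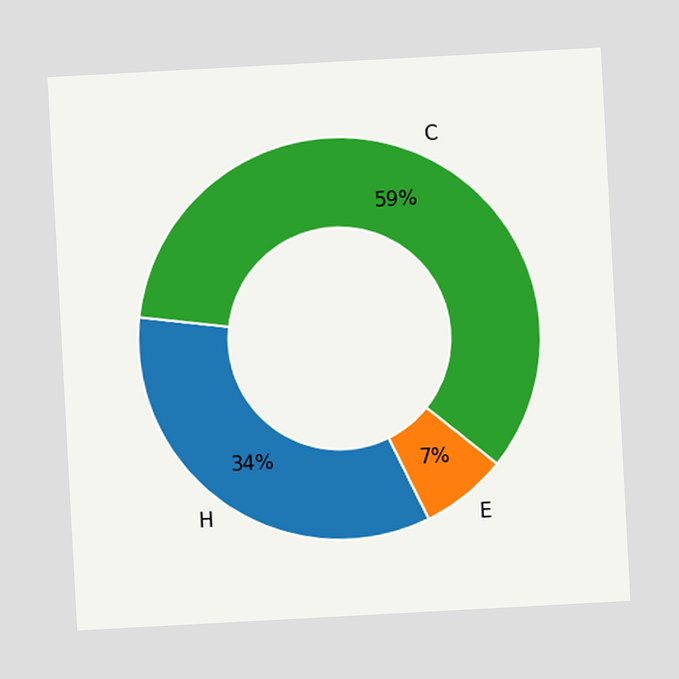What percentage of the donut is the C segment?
The chart is tilted about 3° counter-clockwise. The C segment takes up 59% of the ring.

59%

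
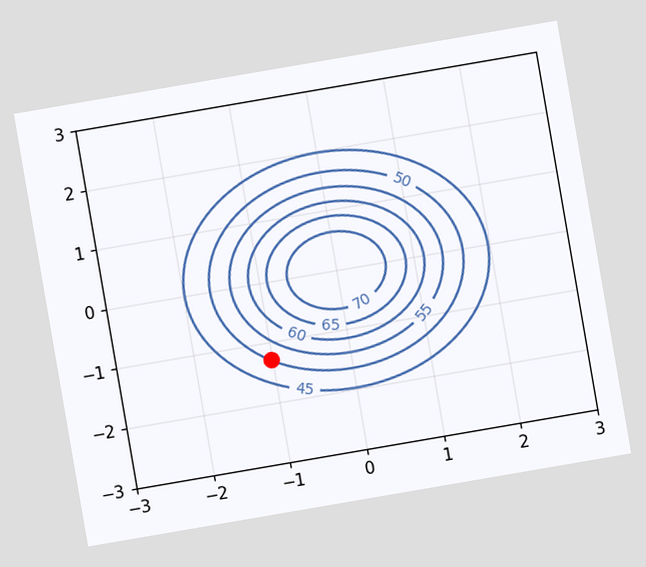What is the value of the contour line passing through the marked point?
50

The chart is tilted about 10° counter-clockwise. The marked point sits on the contour labelled 50.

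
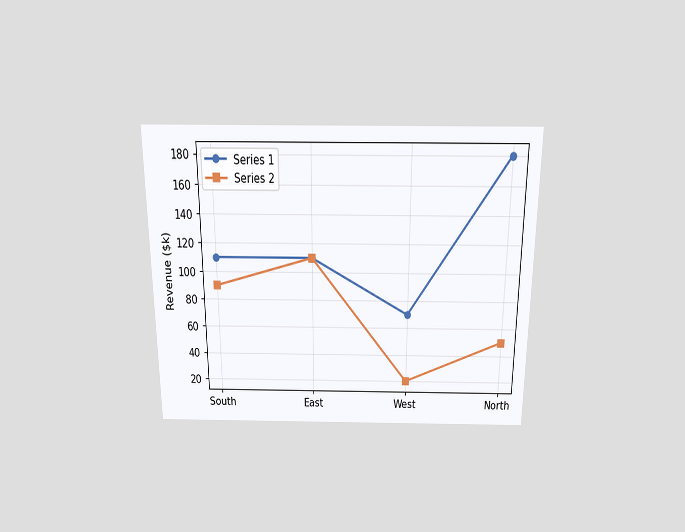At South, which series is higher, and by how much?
The chart is viewed slightly from above. At South, Series 1 sits above the other line by $20k.

Series 1, by $20k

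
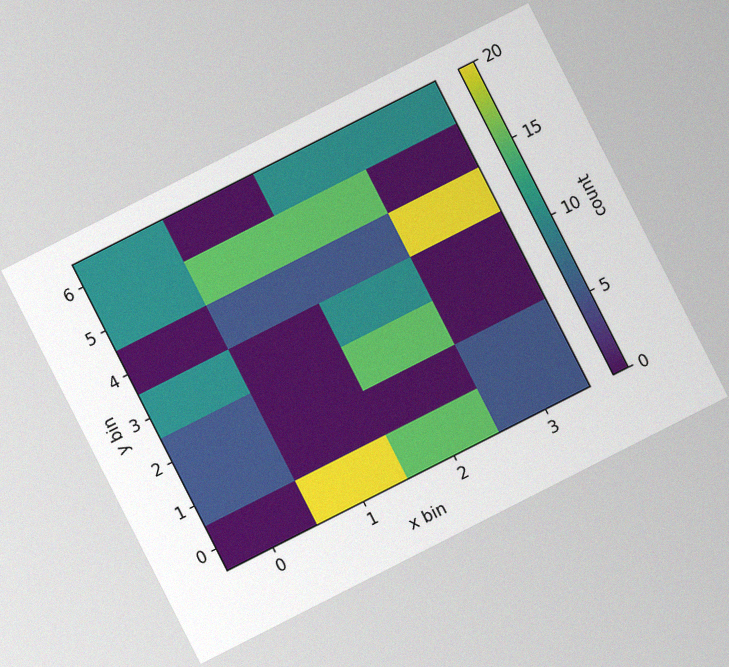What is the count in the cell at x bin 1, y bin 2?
The chart is tilted about 27° counter-clockwise, with some photo noise. Matching the cell (1, 2) against the colorbar gives 0.

0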